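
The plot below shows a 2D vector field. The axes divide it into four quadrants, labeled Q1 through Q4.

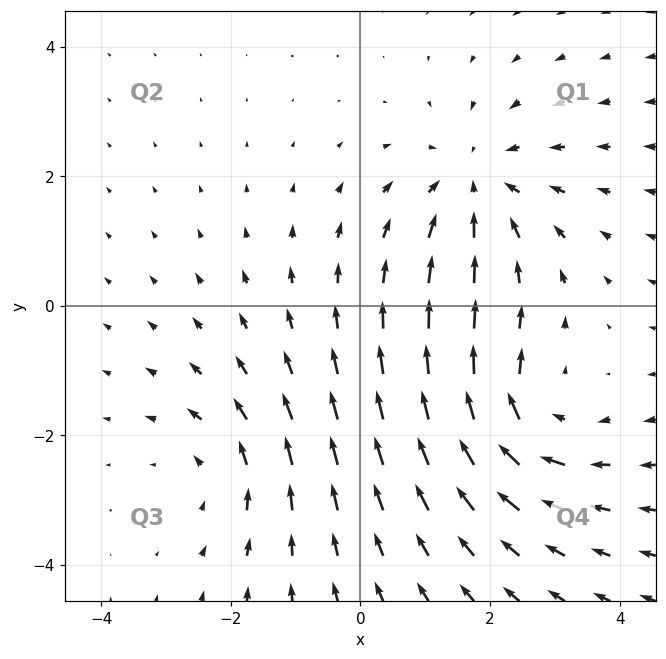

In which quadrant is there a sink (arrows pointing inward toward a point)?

Q1

The sink sits at approximately (1.8, 1.9), which lies in quadrant Q1. The divergence there is about -3, negative as expected for a sink.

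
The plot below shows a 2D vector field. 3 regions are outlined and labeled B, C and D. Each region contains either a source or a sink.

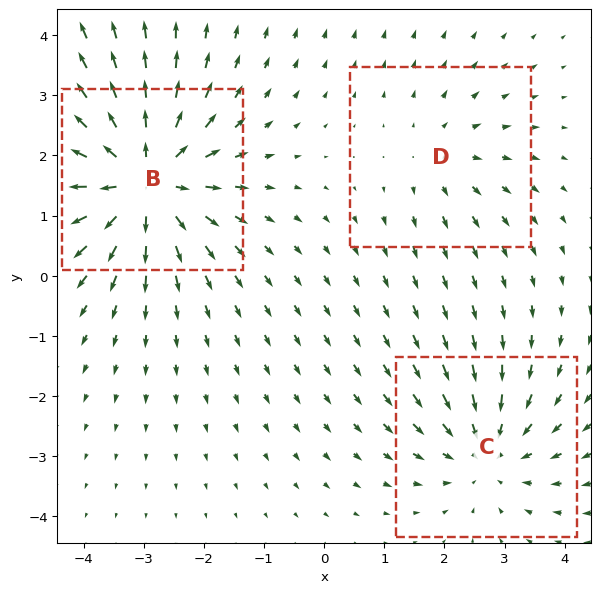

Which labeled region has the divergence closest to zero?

Divergence at each region's feature centre — B: about +5, C: about -3, D: about +2. Region D is closest to zero.

D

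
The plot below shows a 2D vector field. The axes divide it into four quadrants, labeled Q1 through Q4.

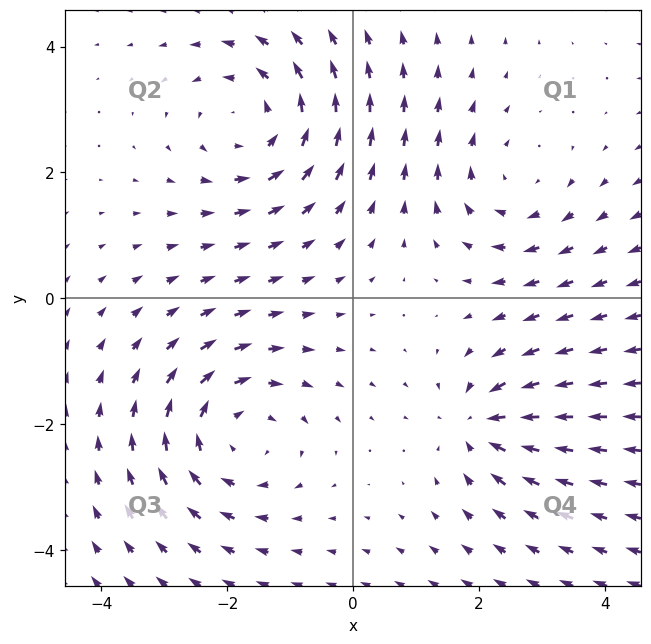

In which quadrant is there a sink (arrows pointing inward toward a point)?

Q4

The sink sits at approximately (2.0, -2.0), which lies in quadrant Q4. The divergence there is about -4, negative as expected for a sink.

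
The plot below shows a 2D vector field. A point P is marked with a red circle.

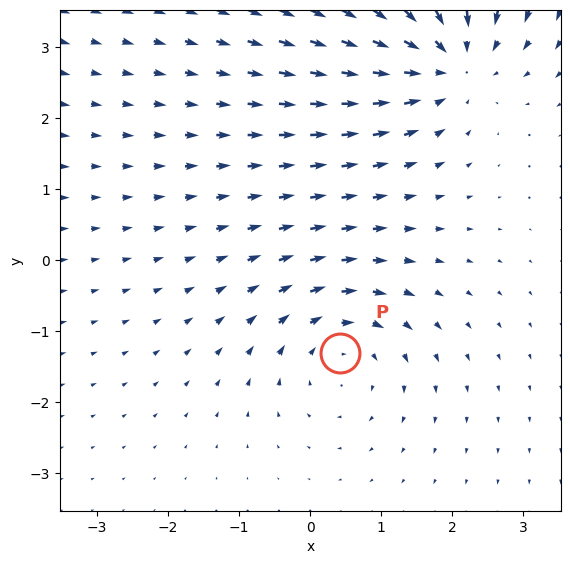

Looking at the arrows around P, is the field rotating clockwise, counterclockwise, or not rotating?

Near P at (0.4, -1.3) the arrows circulate clockwise. The curl (z-component) there is about -3; negative curl means clockwise rotation.

clockwise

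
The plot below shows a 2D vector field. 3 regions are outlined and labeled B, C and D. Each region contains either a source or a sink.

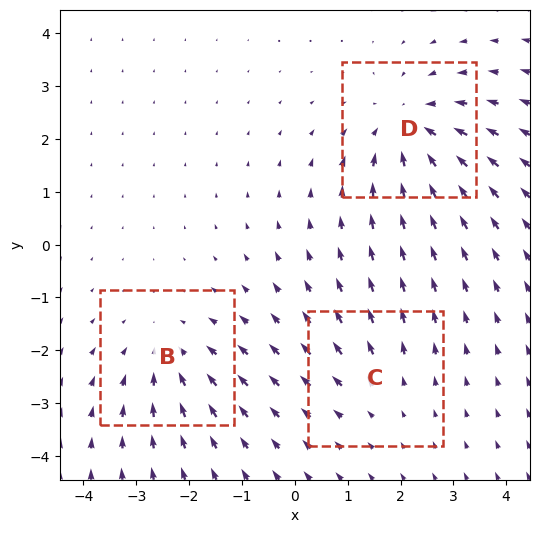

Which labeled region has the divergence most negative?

Divergence at each region's feature centre — B: about -3, C: about +2, D: about -4. Region D is most negative.

D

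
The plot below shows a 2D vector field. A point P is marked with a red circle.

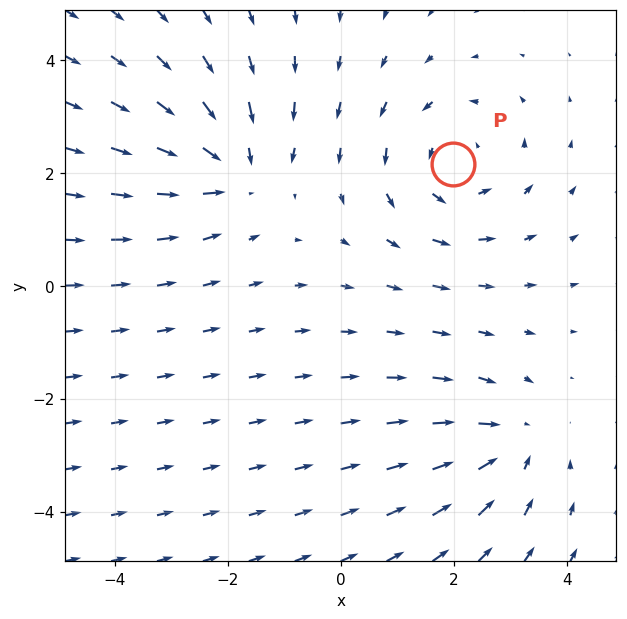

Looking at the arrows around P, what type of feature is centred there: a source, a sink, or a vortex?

At P (2.0, 2.1) the arrows circulate counterclockwise. Divergence ≈0, curl about +3 — near-zero divergence with nonzero curl is a vortex.

vortex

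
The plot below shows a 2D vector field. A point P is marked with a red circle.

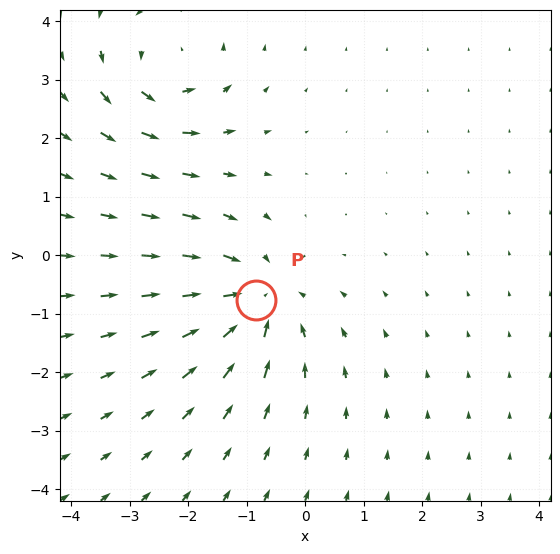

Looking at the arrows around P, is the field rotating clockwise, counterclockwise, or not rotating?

Near P at (-0.8, -0.8) the arrows show no circulation. The curl there is ≈0.

not rotating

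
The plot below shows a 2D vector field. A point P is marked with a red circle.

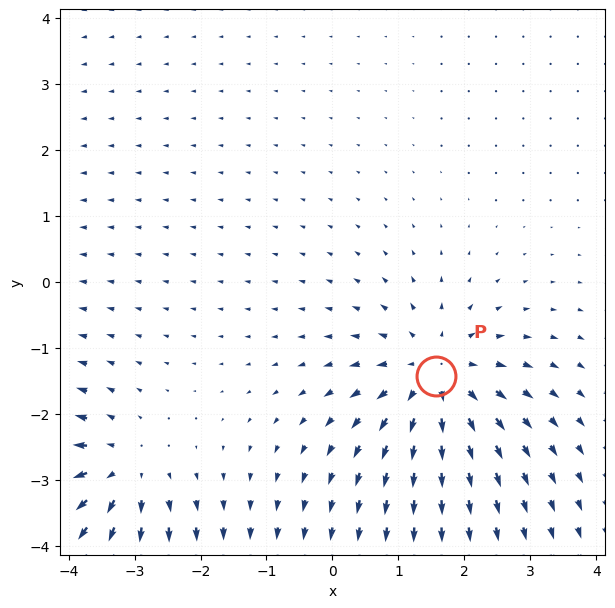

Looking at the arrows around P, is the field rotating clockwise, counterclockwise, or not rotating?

not rotating

Near P at (1.6, -1.4) the arrows show no circulation. The curl there is ≈0.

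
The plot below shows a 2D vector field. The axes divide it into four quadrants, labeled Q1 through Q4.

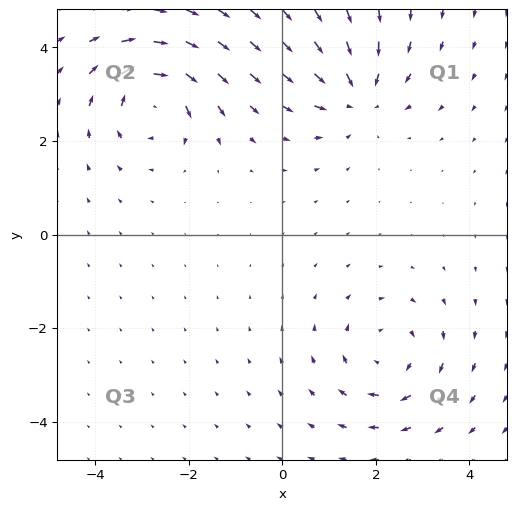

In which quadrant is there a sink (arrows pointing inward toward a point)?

Q1

The sink sits at approximately (1.6, 3.0), which lies in quadrant Q1. The divergence there is about -5, negative as expected for a sink.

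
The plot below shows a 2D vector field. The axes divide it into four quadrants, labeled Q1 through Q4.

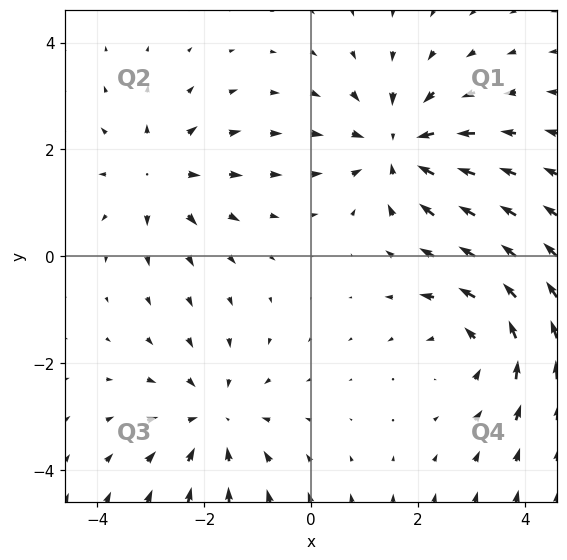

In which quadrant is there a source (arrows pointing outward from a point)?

Q2

The source sits at approximately (-2.8, 1.5), which lies in quadrant Q2. The divergence there is about +4, positive as expected for a source.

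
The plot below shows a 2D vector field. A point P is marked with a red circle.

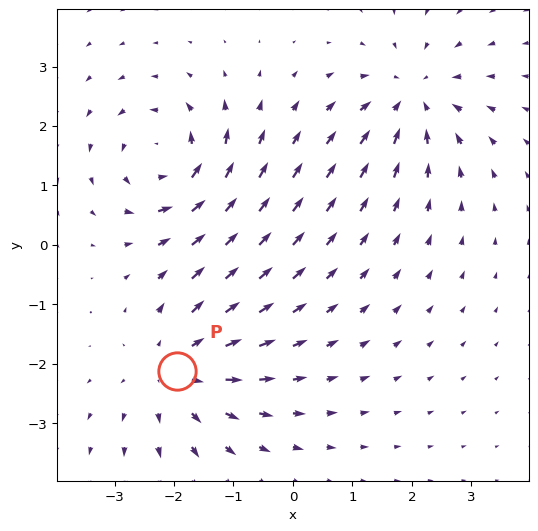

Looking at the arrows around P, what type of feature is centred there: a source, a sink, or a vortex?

At P (-2.0, -2.1) the arrows spread outward. Divergence about +4, curl ≈0 — positive divergence with near-zero curl is a source.

source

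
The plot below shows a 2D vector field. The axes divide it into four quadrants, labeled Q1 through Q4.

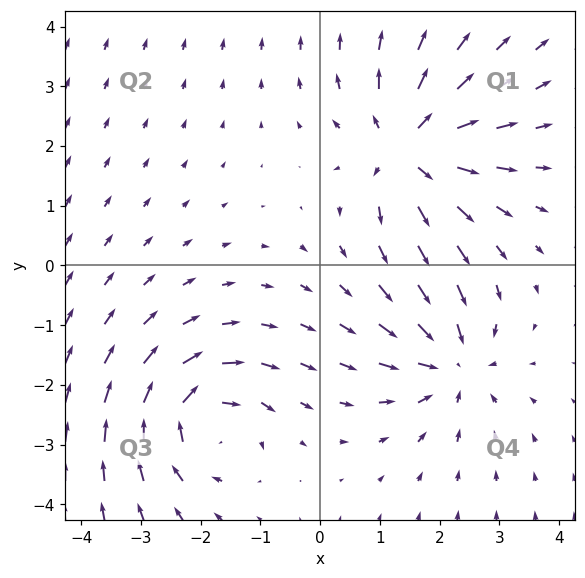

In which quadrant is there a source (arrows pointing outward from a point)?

Q1

The source sits at approximately (1.5, 1.9), which lies in quadrant Q1. The divergence there is about +4, positive as expected for a source.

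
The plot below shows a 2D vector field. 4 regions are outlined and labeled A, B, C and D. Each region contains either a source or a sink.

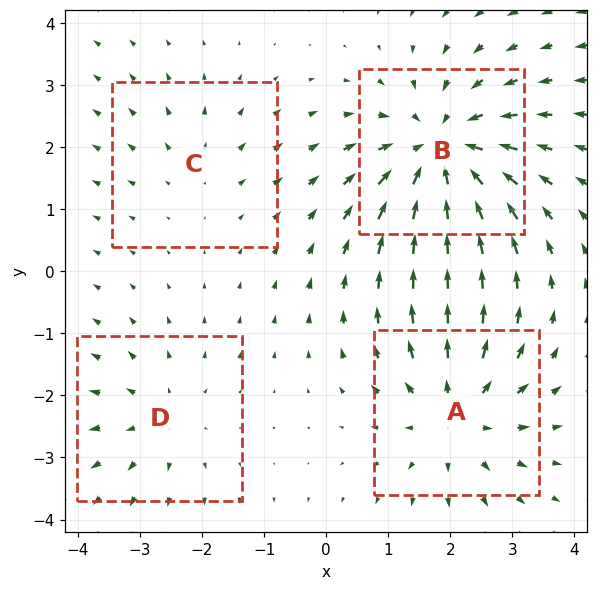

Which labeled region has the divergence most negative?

Divergence at each region's feature centre — A: about +5, B: about -6, C: about +2, D: about +3. Region B is most negative.

B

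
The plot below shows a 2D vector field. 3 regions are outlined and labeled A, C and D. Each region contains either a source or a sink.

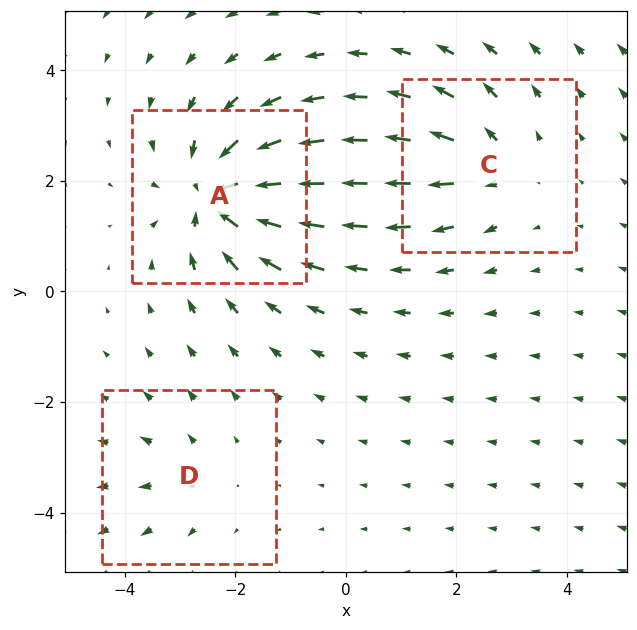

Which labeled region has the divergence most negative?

Divergence at each region's feature centre — A: about -6, C: about +3, D: about +2. Region A is most negative.

A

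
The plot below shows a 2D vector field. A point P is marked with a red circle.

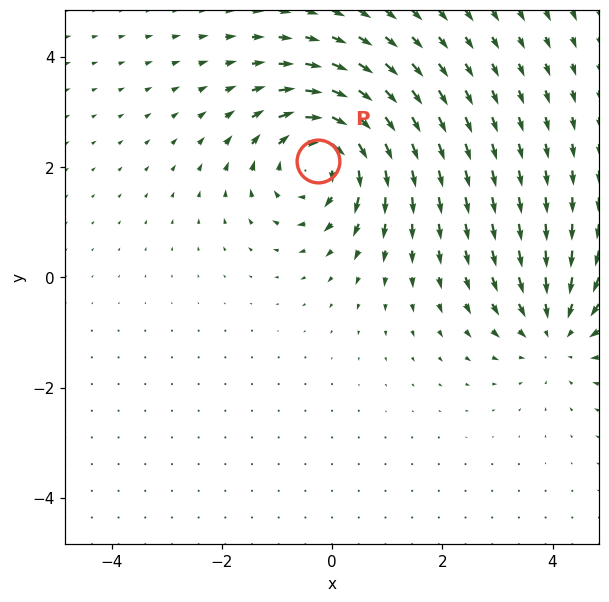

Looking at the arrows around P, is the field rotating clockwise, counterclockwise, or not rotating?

clockwise

Near P at (-0.3, 2.1) the arrows circulate clockwise. The curl (z-component) there is about -5; negative curl means clockwise rotation.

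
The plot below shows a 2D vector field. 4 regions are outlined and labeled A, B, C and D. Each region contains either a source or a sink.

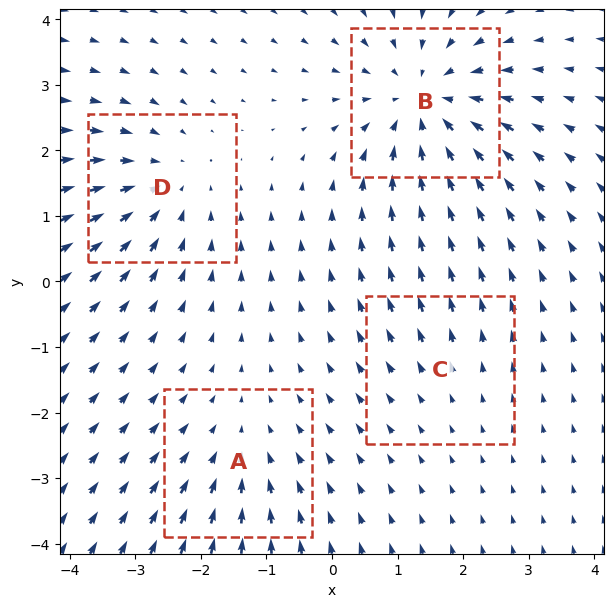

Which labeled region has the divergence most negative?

B

Divergence at each region's feature centre — A: about -3, B: about -6, C: about +2, D: about -4. Region B is most negative.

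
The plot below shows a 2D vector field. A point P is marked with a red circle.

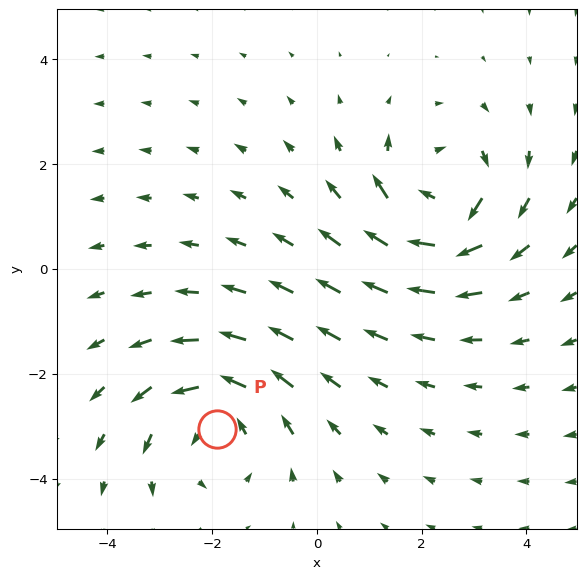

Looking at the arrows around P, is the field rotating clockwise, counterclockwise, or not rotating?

Near P at (-1.9, -3.1) the arrows circulate counterclockwise. The curl (z-component) there is about +4; positive curl means counterclockwise rotation.

counterclockwise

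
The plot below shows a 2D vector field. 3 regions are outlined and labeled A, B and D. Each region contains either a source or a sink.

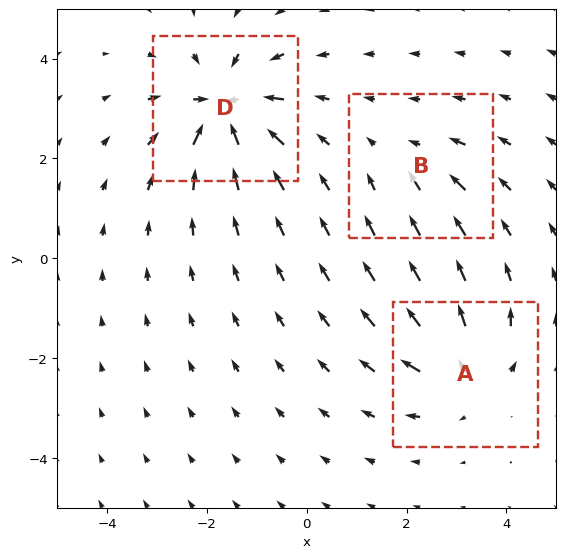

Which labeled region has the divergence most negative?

Divergence at each region's feature centre — A: about +4, B: about -2, D: about -6. Region D is most negative.

D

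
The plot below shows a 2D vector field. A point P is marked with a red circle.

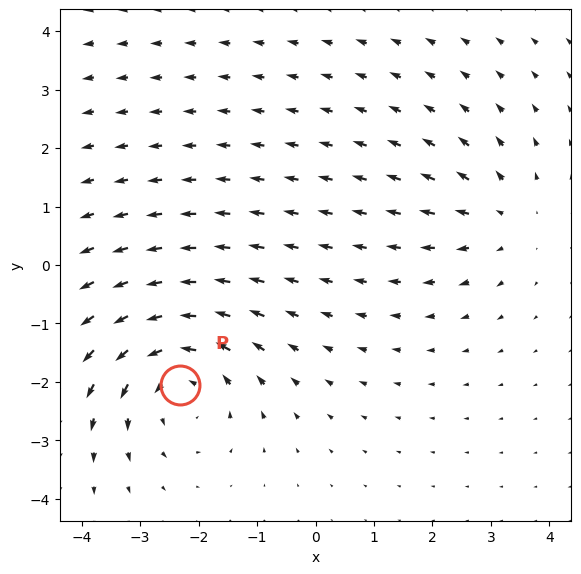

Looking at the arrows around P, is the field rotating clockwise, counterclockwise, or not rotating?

counterclockwise

Near P at (-2.3, -2.0) the arrows circulate counterclockwise. The curl (z-component) there is about +4; positive curl means counterclockwise rotation.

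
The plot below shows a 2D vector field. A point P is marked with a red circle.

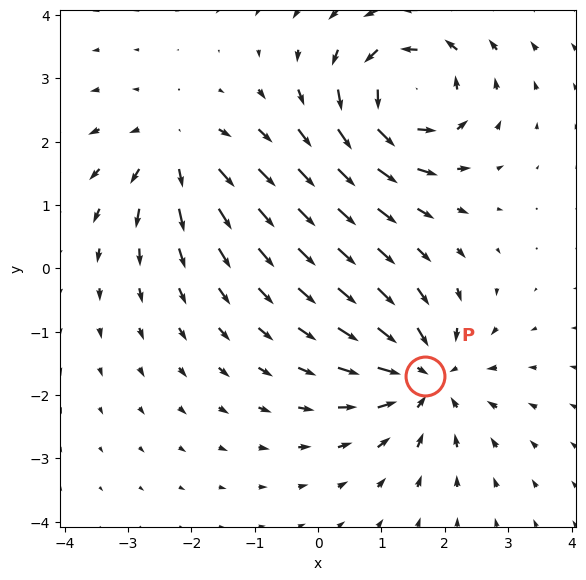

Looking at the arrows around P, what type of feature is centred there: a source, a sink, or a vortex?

At P (1.7, -1.7) the arrows converge inward. Divergence about -4, curl ≈0 — negative divergence with near-zero curl is a sink.

sink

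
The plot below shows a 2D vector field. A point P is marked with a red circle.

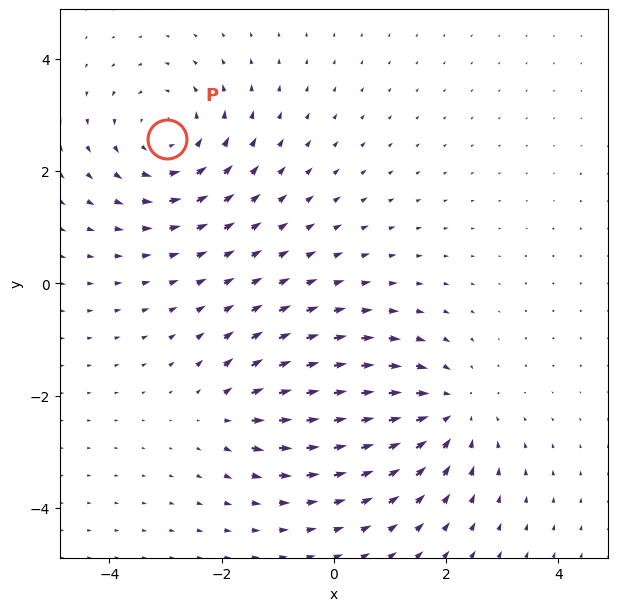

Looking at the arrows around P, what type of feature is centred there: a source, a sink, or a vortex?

At P (-3.0, 2.6) the arrows circulate counterclockwise. Divergence ≈0, curl about +4 — near-zero divergence with nonzero curl is a vortex.

vortex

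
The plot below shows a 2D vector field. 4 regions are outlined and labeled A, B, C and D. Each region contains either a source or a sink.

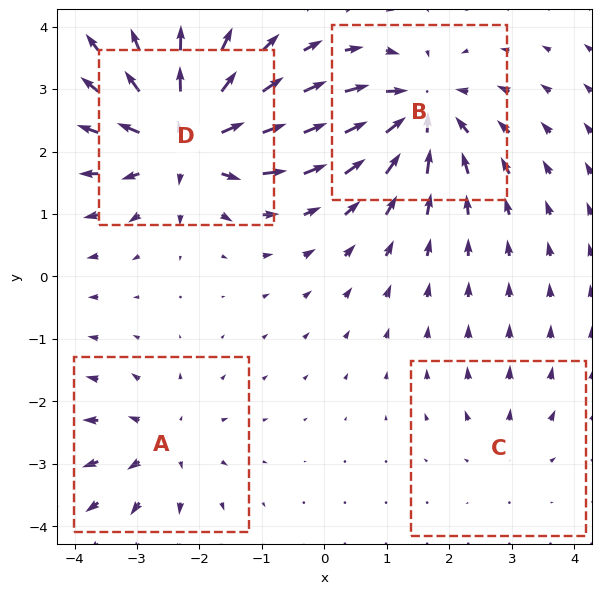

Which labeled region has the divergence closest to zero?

Divergence at each region's feature centre — A: about +4, B: about -7, C: about +2, D: about +8. Region C is closest to zero.

C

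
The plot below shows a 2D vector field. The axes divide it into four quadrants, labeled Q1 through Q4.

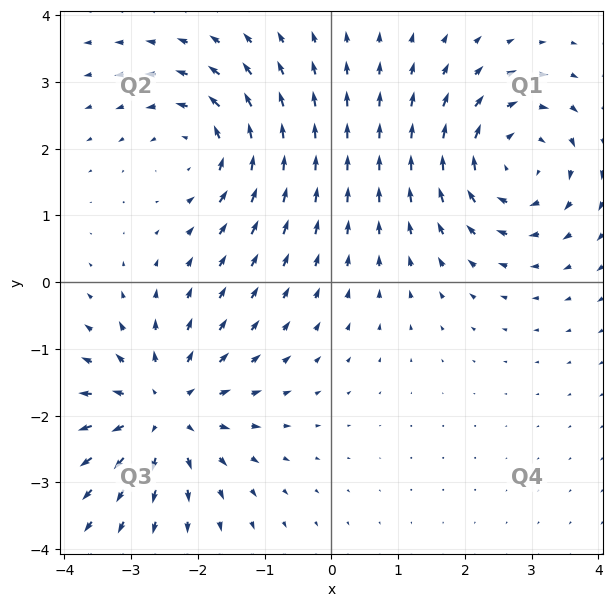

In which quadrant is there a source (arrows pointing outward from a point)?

Q3

The source sits at approximately (-2.5, -1.9), which lies in quadrant Q3. The divergence there is about +5, positive as expected for a source.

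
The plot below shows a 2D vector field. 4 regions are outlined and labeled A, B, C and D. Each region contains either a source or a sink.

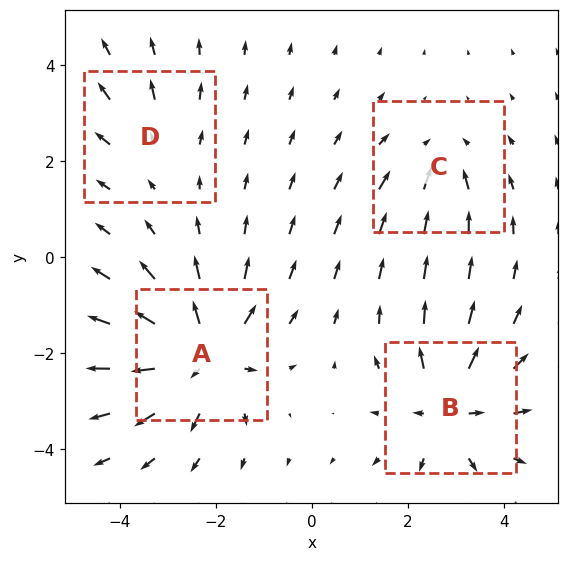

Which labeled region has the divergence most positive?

Divergence at each region's feature centre — A: about +7, B: about +6, C: about -3, D: about +2. Region A is most positive.

A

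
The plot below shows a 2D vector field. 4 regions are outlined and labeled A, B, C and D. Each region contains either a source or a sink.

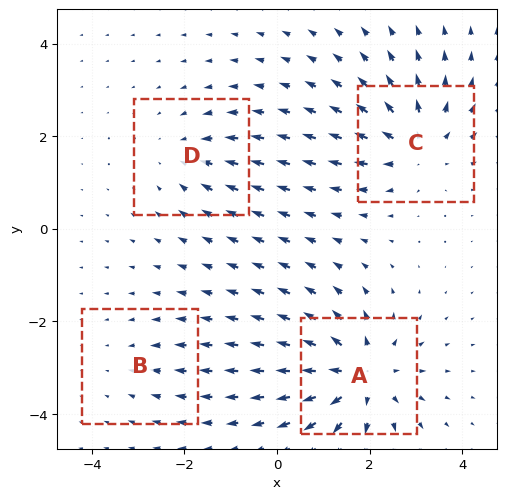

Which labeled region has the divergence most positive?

A

Divergence at each region's feature centre — A: about +7, B: about -2, C: about +5, D: about -3. Region A is most positive.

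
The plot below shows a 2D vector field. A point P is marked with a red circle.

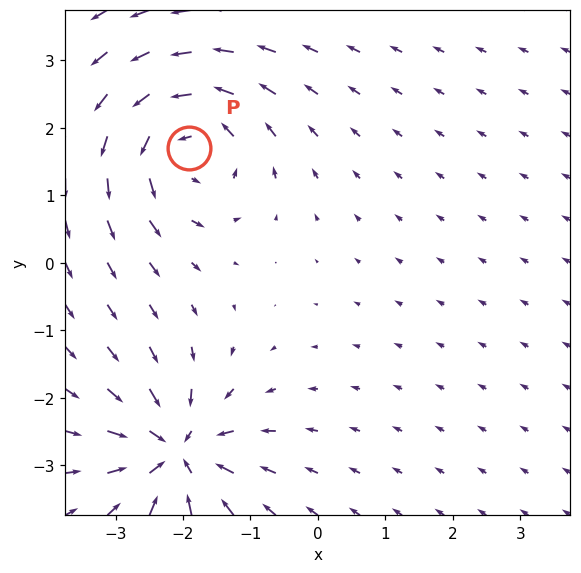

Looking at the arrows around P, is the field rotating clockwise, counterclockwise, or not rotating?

counterclockwise

Near P at (-1.9, 1.7) the arrows circulate counterclockwise. The curl (z-component) there is about +6; positive curl means counterclockwise rotation.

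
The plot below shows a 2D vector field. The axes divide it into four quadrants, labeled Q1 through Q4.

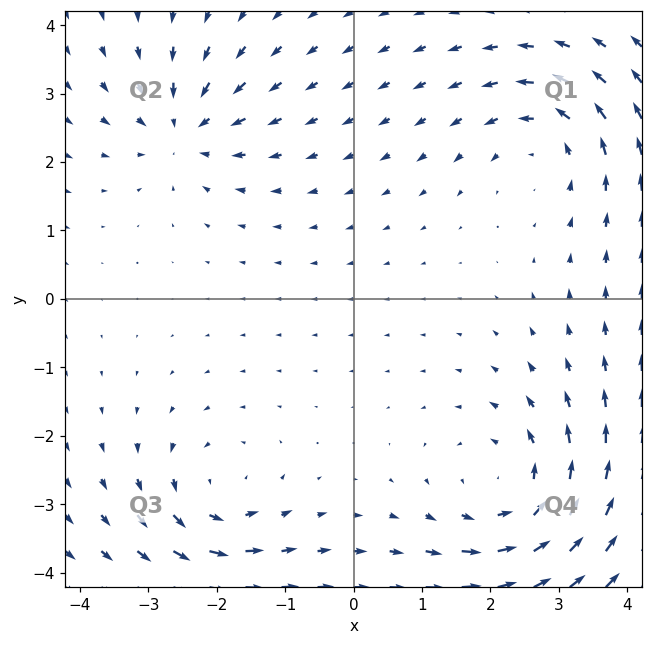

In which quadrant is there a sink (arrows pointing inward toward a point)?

Q2

The sink sits at approximately (-2.5, 2.5), which lies in quadrant Q2. The divergence there is about -4, negative as expected for a sink.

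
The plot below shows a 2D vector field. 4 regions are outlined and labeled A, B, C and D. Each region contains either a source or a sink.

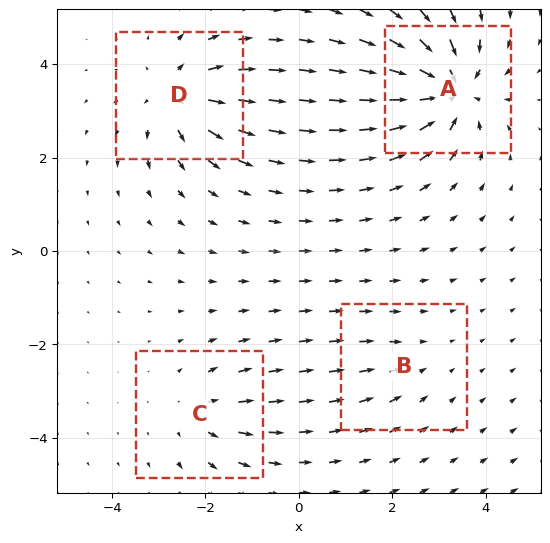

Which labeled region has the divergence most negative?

A

Divergence at each region's feature centre — A: about -8, B: about -2, C: about +4, D: about +6. Region A is most negative.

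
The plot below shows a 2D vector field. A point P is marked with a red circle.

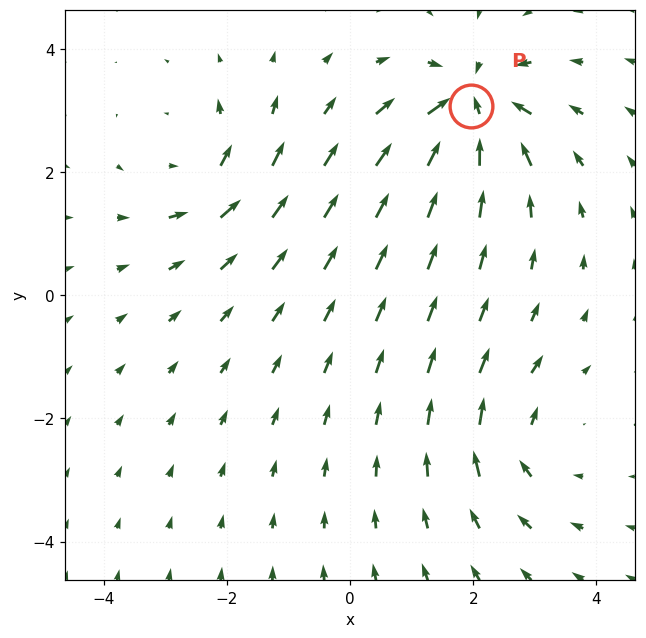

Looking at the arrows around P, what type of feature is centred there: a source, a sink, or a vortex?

sink

At P (2.0, 3.1) the arrows converge inward. Divergence about -6, curl ≈0 — negative divergence with near-zero curl is a sink.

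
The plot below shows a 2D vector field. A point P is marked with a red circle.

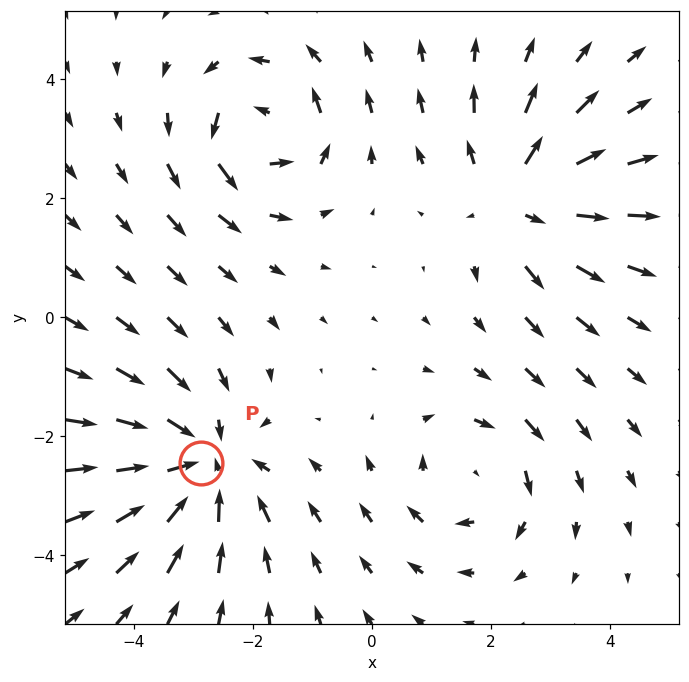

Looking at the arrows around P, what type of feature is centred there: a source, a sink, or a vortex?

At P (-2.9, -2.4) the arrows converge inward. Divergence about -4, curl ≈0 — negative divergence with near-zero curl is a sink.

sink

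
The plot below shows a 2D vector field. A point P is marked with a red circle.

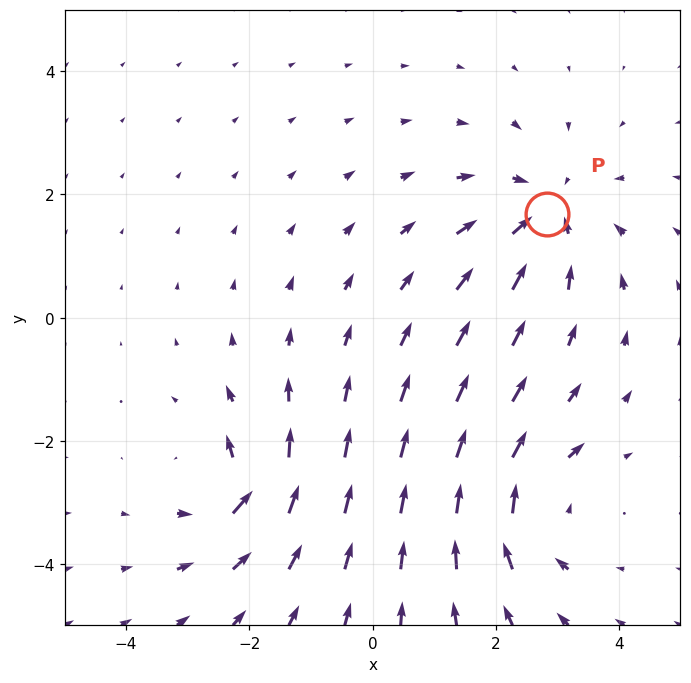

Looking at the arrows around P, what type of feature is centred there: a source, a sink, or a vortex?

sink

At P (2.8, 1.7) the arrows converge inward. Divergence about -3, curl ≈0 — negative divergence with near-zero curl is a sink.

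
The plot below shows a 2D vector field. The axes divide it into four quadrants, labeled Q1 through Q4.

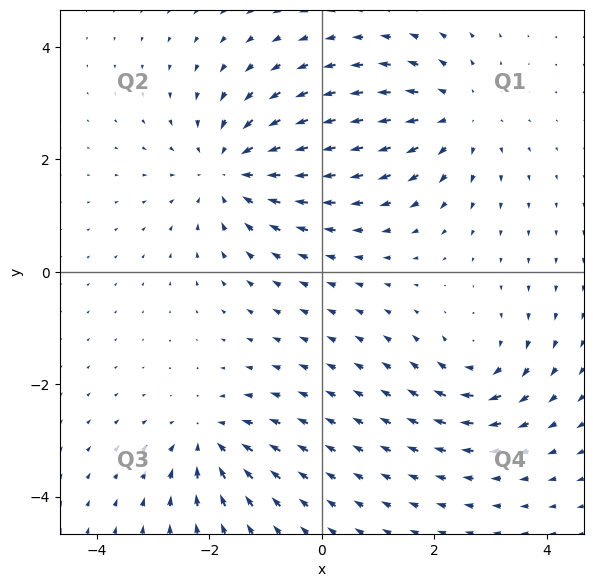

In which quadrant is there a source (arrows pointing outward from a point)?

The source sits at approximately (2.4, 2.8), which lies in quadrant Q1. The divergence there is about +3, positive as expected for a source.

Q1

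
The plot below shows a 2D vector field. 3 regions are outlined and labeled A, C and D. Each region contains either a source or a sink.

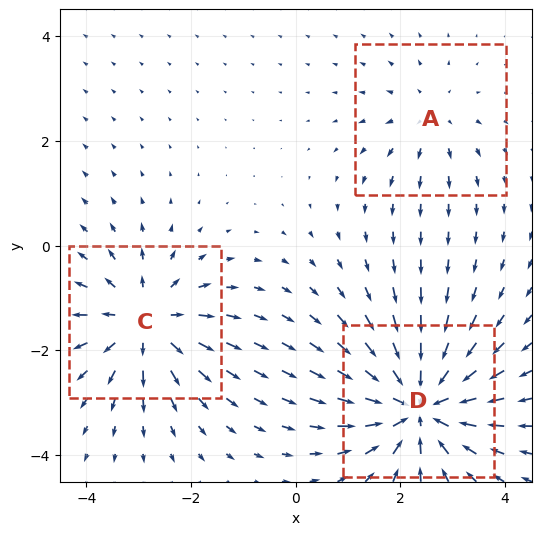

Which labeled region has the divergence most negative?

D

Divergence at each region's feature centre — A: about +2, C: about +4, D: about -5. Region D is most negative.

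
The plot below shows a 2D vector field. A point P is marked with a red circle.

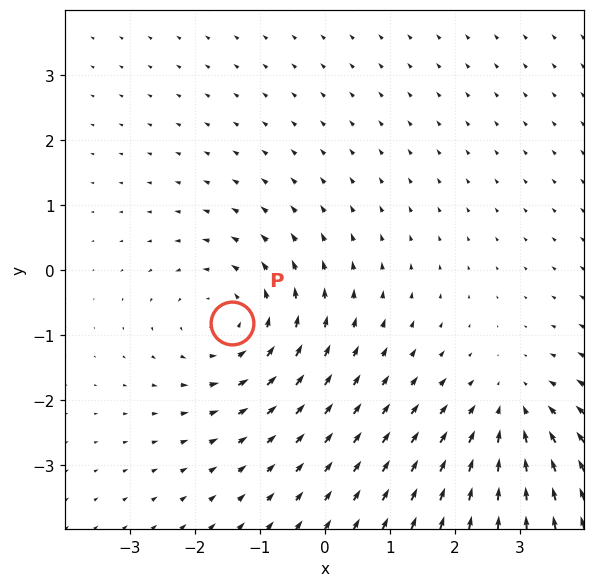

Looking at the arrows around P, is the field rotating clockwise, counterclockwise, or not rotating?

Near P at (-1.4, -0.8) the arrows circulate counterclockwise. The curl (z-component) there is about +3; positive curl means counterclockwise rotation.

counterclockwise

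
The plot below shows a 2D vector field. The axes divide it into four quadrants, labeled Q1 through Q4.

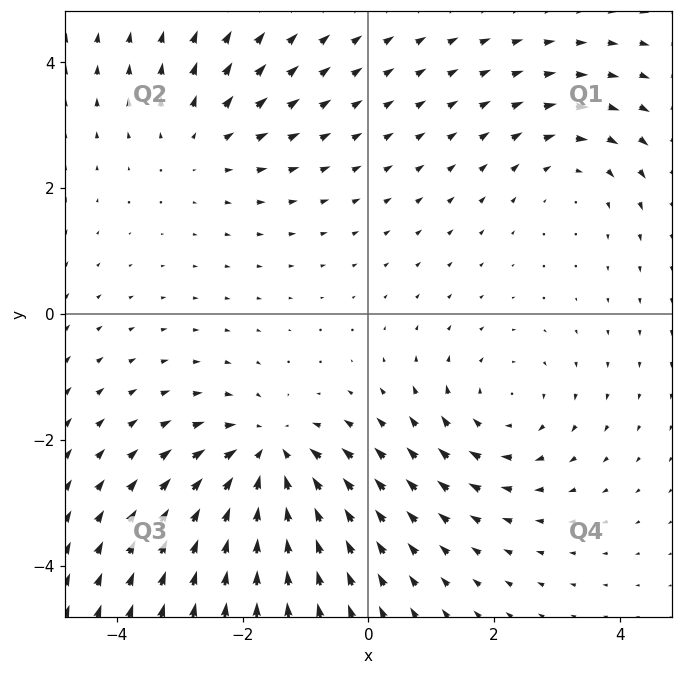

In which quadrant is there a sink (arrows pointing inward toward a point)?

The sink sits at approximately (-1.6, -2.3), which lies in quadrant Q3. The divergence there is about -5, negative as expected for a sink.

Q3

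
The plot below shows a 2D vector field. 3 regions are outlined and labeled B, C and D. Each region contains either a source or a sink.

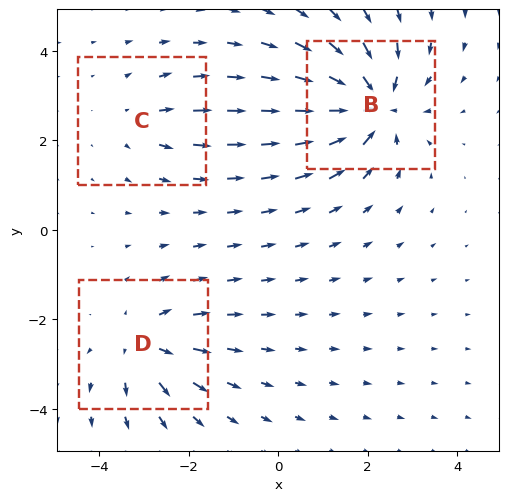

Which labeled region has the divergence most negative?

B

Divergence at each region's feature centre — B: about -6, C: about +2, D: about +4. Region B is most negative.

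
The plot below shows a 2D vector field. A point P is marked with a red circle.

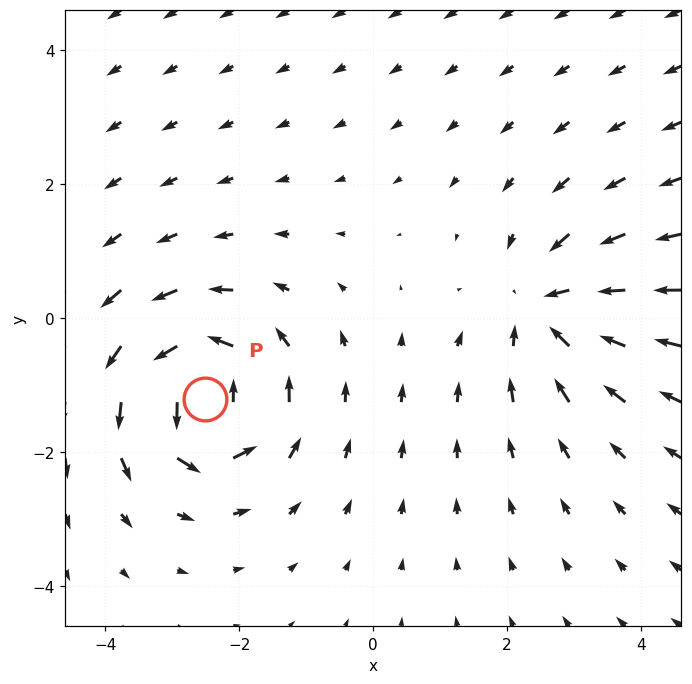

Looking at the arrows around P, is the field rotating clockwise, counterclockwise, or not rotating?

counterclockwise

Near P at (-2.5, -1.2) the arrows circulate counterclockwise. The curl (z-component) there is about +7; positive curl means counterclockwise rotation.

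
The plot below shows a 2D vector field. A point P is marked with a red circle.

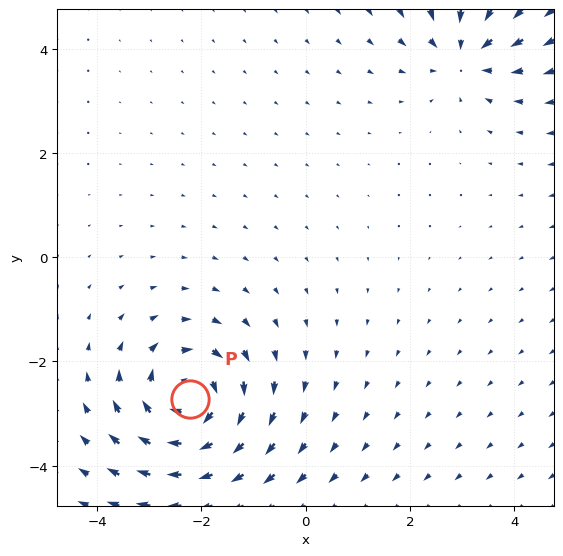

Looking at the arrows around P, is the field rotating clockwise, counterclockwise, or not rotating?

Near P at (-2.2, -2.7) the arrows circulate clockwise. The curl (z-component) there is about -6; negative curl means clockwise rotation.

clockwise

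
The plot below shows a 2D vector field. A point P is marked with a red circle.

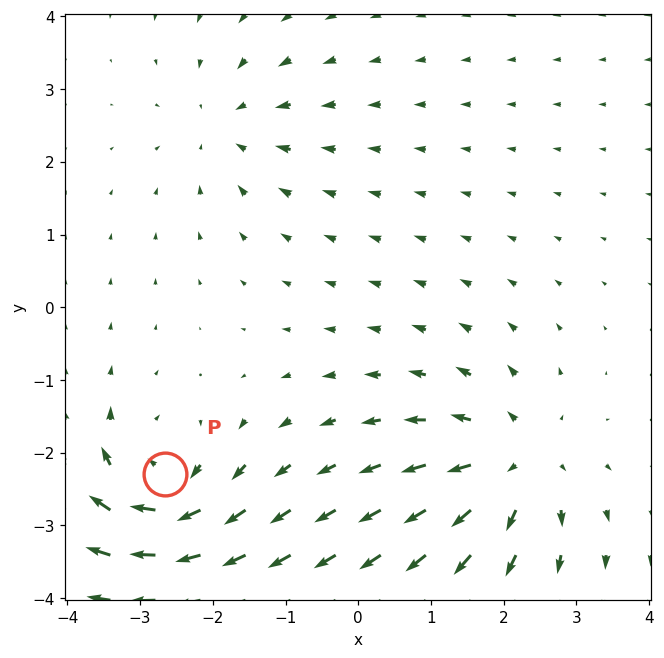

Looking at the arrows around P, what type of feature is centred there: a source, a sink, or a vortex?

At P (-2.7, -2.3) the arrows circulate clockwise. Divergence ≈0, curl about -6 — near-zero divergence with nonzero curl is a vortex.

vortex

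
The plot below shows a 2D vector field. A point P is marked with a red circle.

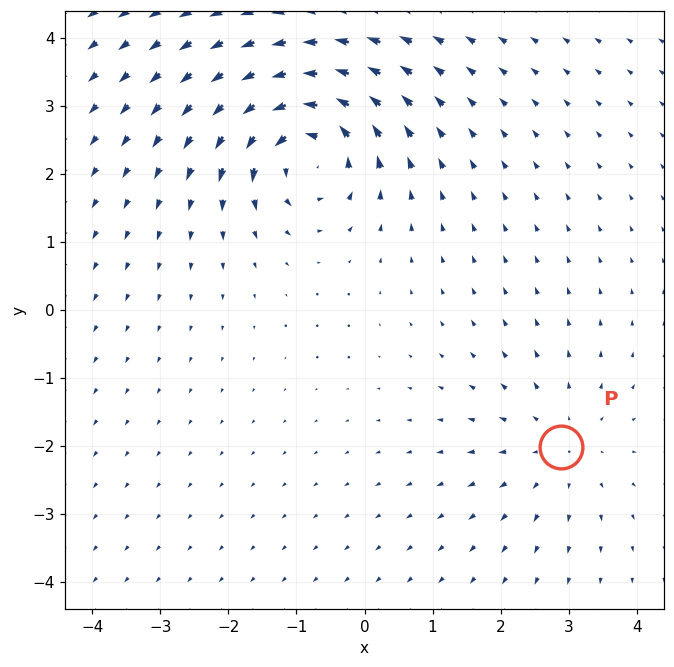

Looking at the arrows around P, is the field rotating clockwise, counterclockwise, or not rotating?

not rotating

Near P at (2.9, -2.0) the arrows show no circulation. The curl there is ≈0.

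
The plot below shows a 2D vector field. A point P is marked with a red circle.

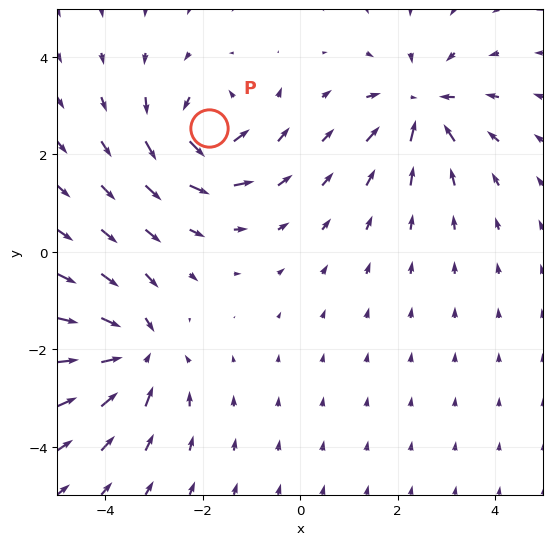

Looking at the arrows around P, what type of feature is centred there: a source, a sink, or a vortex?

At P (-1.9, 2.5) the arrows circulate counterclockwise. Divergence ≈0, curl about +7 — near-zero divergence with nonzero curl is a vortex.

vortex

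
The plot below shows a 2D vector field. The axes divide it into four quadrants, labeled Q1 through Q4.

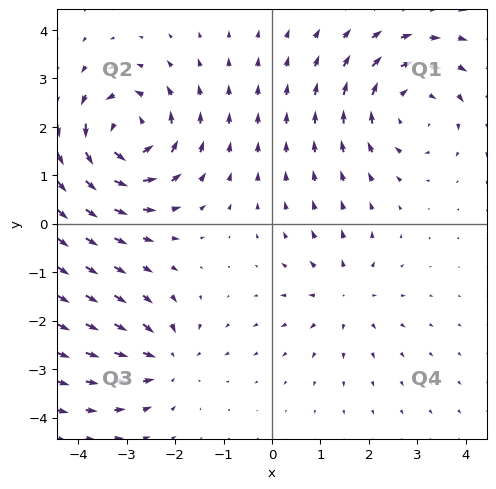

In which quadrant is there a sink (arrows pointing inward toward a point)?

Q3

The sink sits at approximately (-2.2, -2.8), which lies in quadrant Q3. The divergence there is about -4, negative as expected for a sink.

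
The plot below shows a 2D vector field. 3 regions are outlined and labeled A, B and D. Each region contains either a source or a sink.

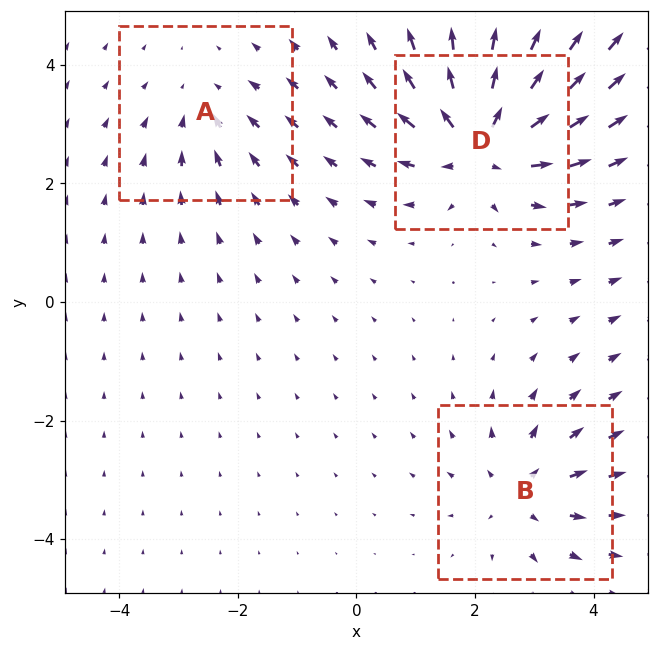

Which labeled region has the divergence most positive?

Divergence at each region's feature centre — A: about -2, B: about +3, D: about +6. Region D is most positive.

D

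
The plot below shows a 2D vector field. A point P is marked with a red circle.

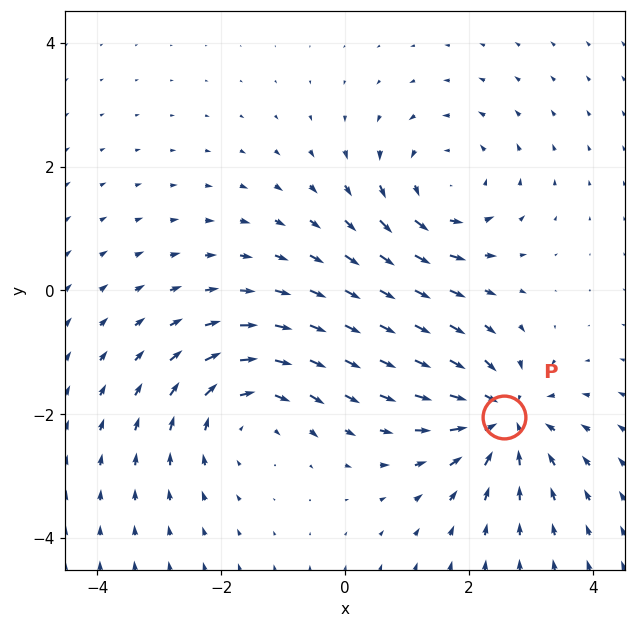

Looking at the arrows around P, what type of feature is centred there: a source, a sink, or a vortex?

sink

At P (2.6, -2.0) the arrows converge inward. Divergence about -5, curl ≈0 — negative divergence with near-zero curl is a sink.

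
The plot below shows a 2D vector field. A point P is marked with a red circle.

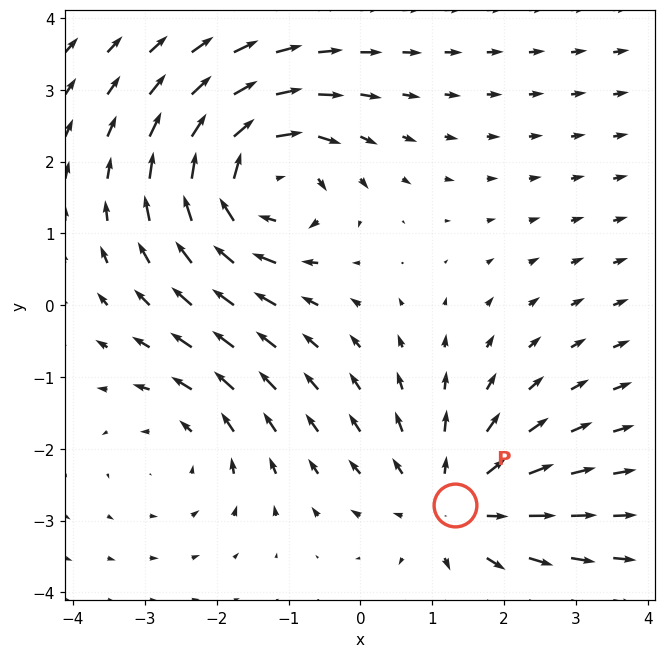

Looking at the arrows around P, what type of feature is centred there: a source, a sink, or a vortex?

At P (1.3, -2.8) the arrows spread outward. Divergence about +3, curl ≈0 — positive divergence with near-zero curl is a source.

source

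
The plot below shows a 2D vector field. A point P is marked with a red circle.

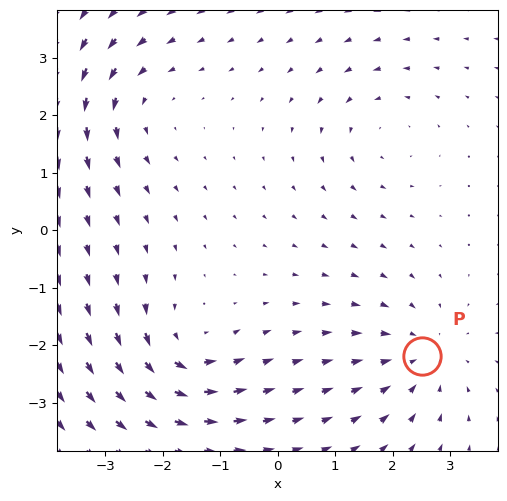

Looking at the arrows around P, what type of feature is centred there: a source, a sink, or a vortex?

At P (2.5, -2.2) the arrows converge inward. Divergence about -3, curl ≈0 — negative divergence with near-zero curl is a sink.

sink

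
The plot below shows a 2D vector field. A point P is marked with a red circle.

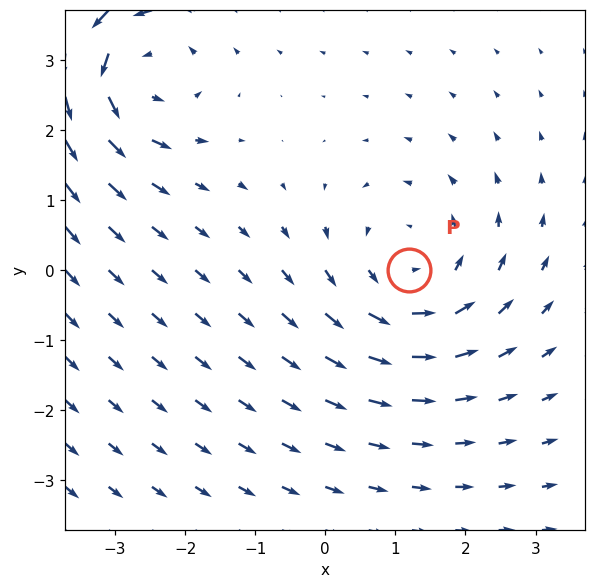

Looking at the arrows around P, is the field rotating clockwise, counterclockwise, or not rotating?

Near P at (1.2, 0.0) the arrows circulate counterclockwise. The curl (z-component) there is about +4; positive curl means counterclockwise rotation.

counterclockwise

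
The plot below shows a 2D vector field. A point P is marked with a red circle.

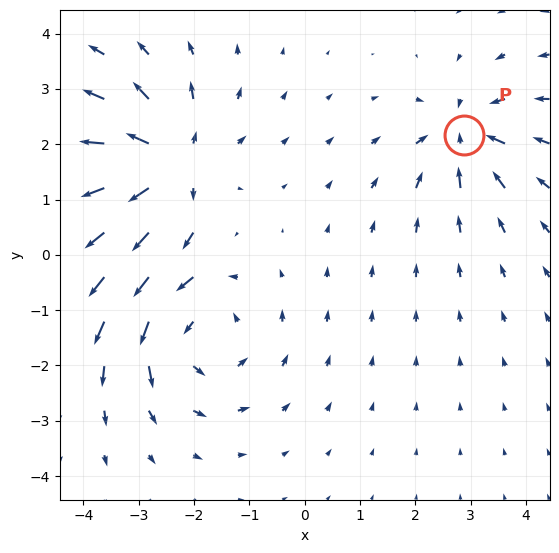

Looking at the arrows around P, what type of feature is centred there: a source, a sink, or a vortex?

sink

At P (2.9, 2.2) the arrows converge inward. Divergence about -4, curl ≈0 — negative divergence with near-zero curl is a sink.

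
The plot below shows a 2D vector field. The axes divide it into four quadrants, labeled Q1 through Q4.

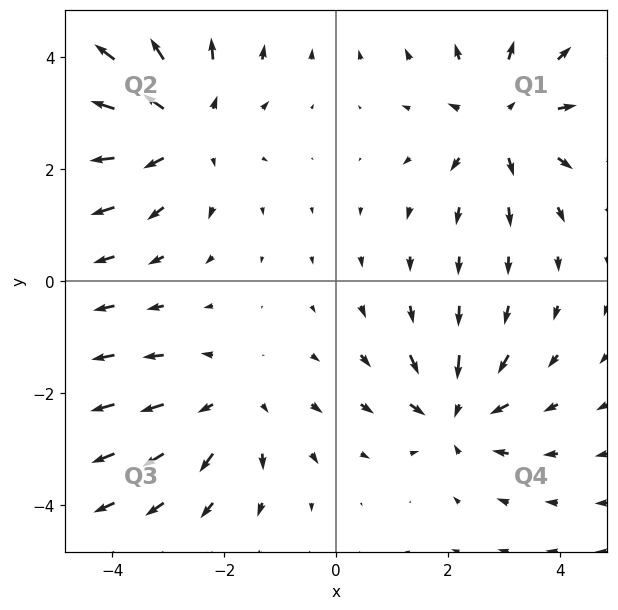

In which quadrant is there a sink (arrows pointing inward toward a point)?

Q4

The sink sits at approximately (2.1, -2.4), which lies in quadrant Q4. The divergence there is about -5, negative as expected for a sink.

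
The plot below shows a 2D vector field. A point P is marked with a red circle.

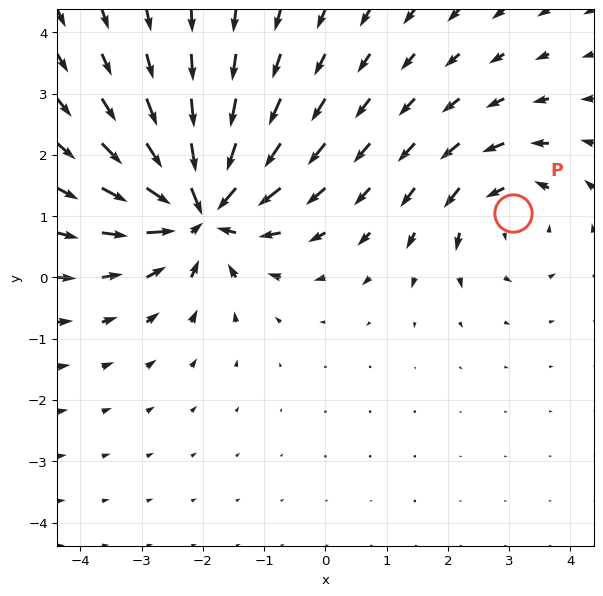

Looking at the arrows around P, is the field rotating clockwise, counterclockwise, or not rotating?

Near P at (3.1, 1.0) the arrows circulate counterclockwise. The curl (z-component) there is about +3; positive curl means counterclockwise rotation.

counterclockwise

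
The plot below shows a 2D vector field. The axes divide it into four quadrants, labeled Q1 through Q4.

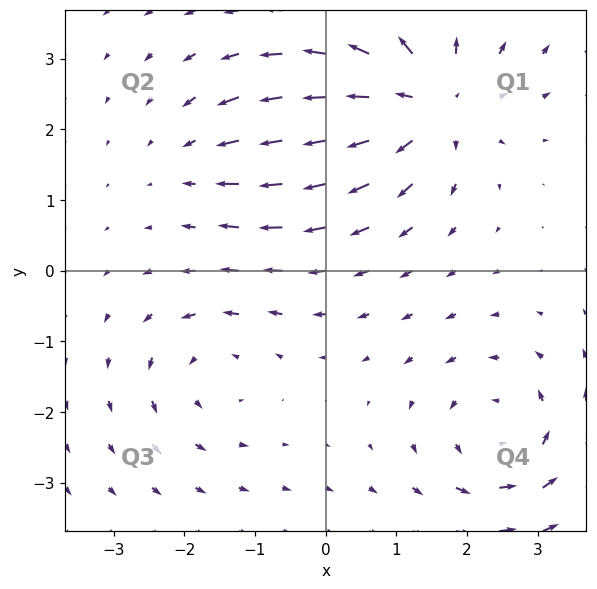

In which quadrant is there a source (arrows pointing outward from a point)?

The source sits at approximately (1.4, 2.4), which lies in quadrant Q1. The divergence there is about +5, positive as expected for a source.

Q1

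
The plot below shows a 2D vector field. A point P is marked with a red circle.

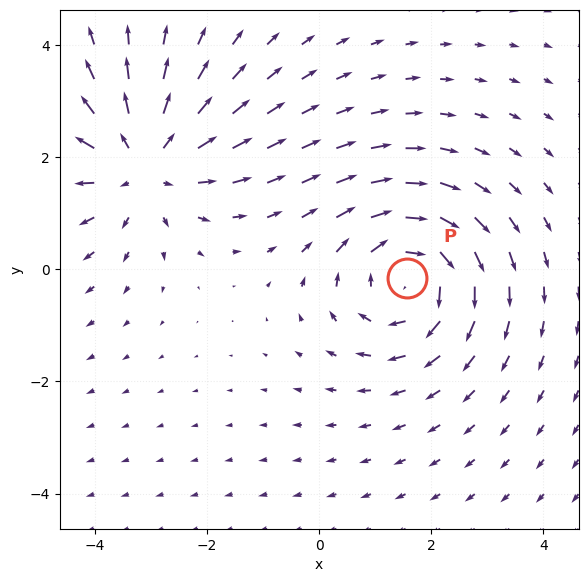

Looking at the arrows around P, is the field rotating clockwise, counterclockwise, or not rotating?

Near P at (1.6, -0.2) the arrows circulate clockwise. The curl (z-component) there is about -5; negative curl means clockwise rotation.

clockwise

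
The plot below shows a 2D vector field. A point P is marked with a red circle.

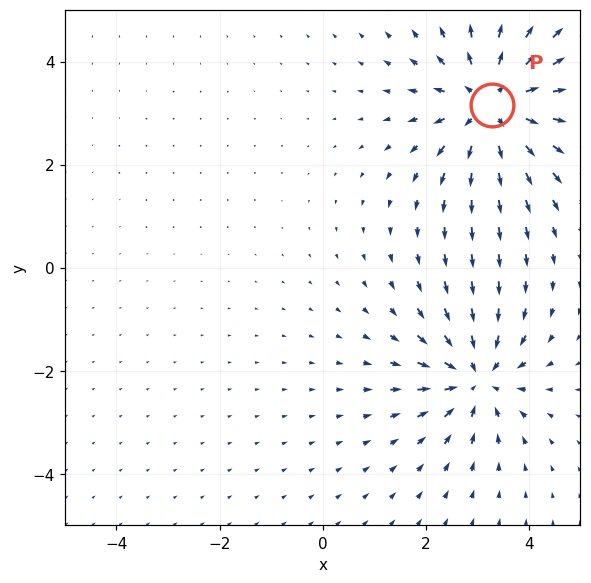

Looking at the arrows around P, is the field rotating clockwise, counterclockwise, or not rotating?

Near P at (3.3, 3.2) the arrows show no circulation. The curl there is ≈0.

not rotating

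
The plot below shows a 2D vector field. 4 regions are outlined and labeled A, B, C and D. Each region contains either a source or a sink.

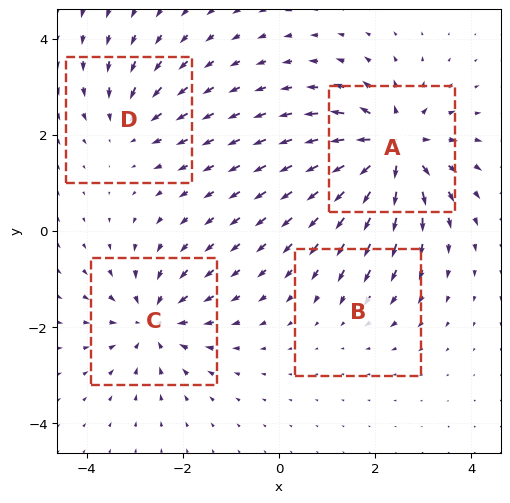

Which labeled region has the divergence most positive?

Divergence at each region's feature centre — A: about +8, B: about -2, C: about -6, D: about -4. Region A is most positive.

A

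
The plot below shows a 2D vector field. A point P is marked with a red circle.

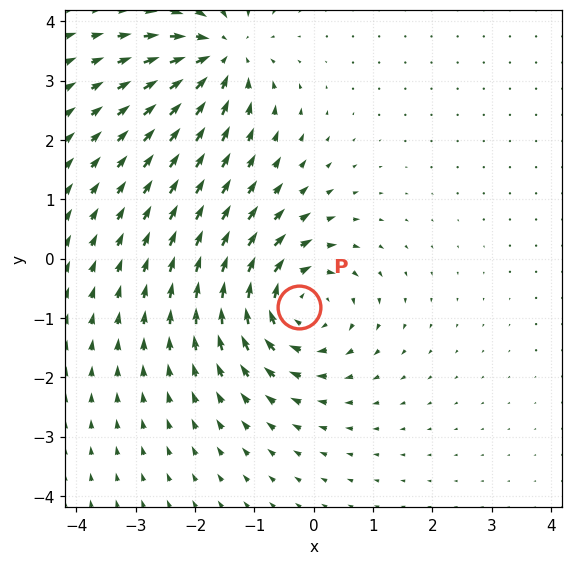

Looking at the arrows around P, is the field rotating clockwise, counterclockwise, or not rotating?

clockwise

Near P at (-0.3, -0.8) the arrows circulate clockwise. The curl (z-component) there is about -5; negative curl means clockwise rotation.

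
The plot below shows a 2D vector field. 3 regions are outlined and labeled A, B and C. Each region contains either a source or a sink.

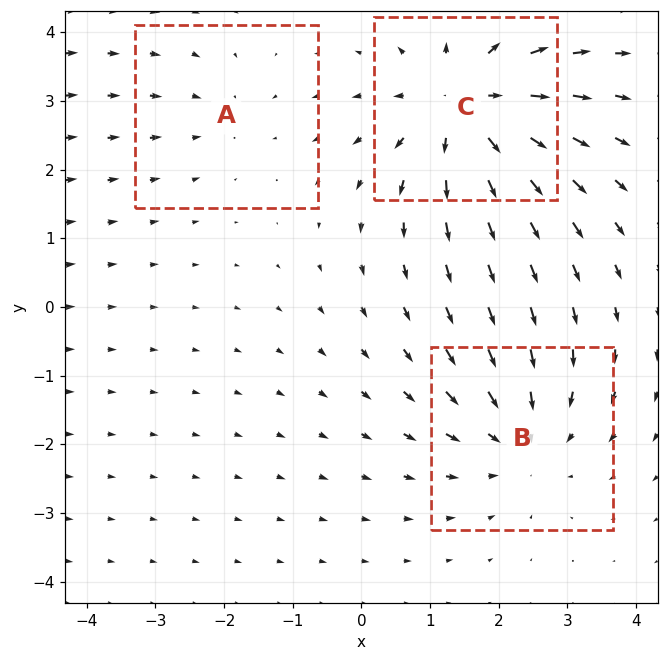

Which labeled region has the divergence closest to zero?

Divergence at each region's feature centre — A: about -2, B: about -3, C: about +4. Region A is closest to zero.

A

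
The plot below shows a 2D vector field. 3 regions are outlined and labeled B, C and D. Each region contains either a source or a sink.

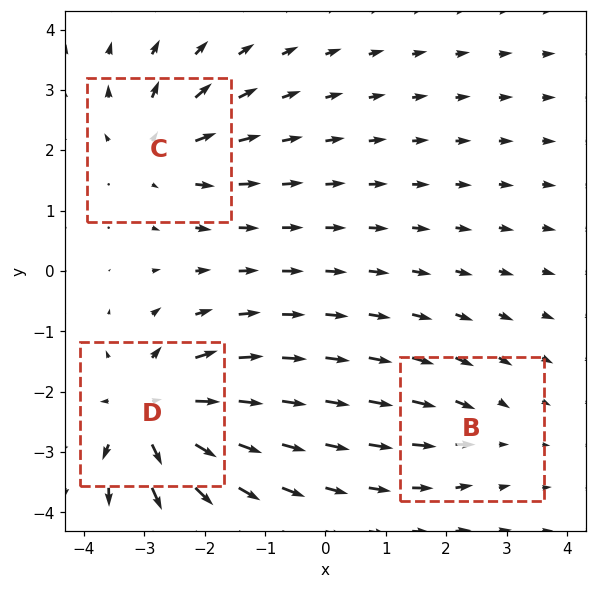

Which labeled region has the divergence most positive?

D

Divergence at each region's feature centre — B: about -2, C: about +3, D: about +5. Region D is most positive.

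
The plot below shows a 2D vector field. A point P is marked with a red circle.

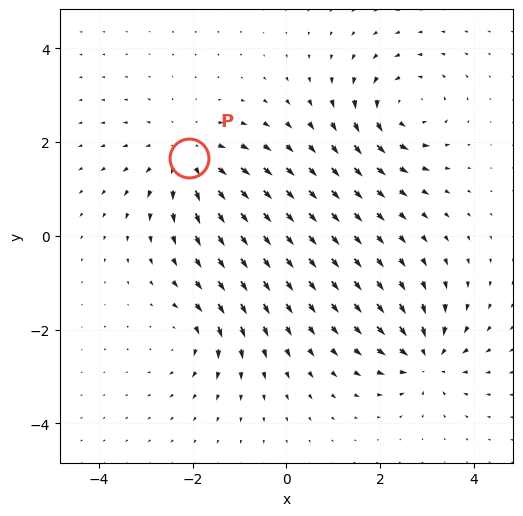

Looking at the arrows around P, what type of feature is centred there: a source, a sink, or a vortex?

At P (-2.1, 1.7) the arrows spread outward. Divergence about +4, curl ≈0 — positive divergence with near-zero curl is a source.

source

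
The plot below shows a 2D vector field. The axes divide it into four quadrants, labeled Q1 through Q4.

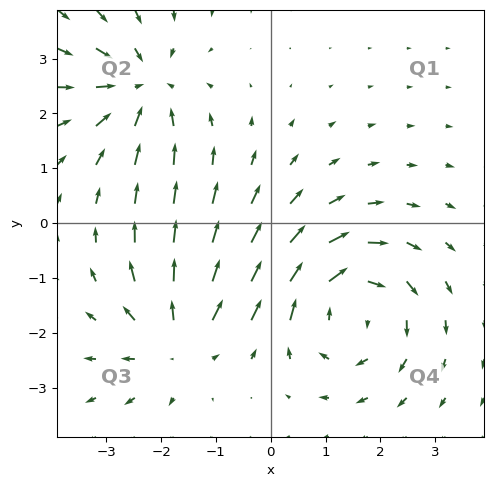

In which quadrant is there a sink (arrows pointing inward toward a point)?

The sink sits at approximately (-2.4, 2.5), which lies in quadrant Q2. The divergence there is about -3, negative as expected for a sink.

Q2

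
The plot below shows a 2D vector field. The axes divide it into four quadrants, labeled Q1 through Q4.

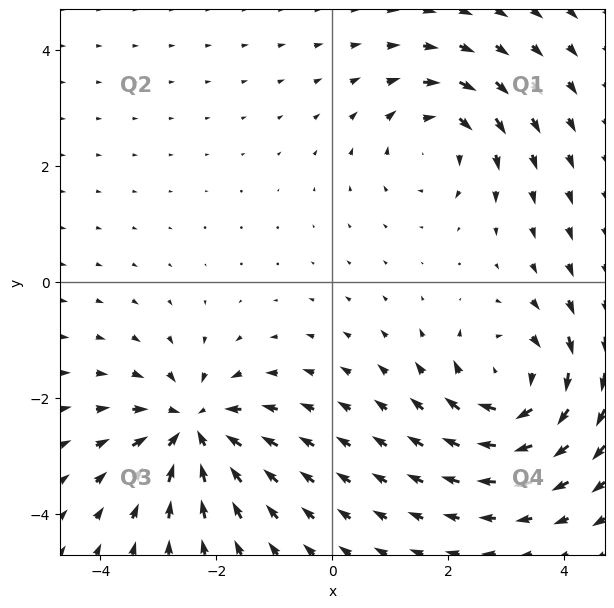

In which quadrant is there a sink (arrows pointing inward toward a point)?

The sink sits at approximately (-2.4, -2.5), which lies in quadrant Q3. The divergence there is about -5, negative as expected for a sink.

Q3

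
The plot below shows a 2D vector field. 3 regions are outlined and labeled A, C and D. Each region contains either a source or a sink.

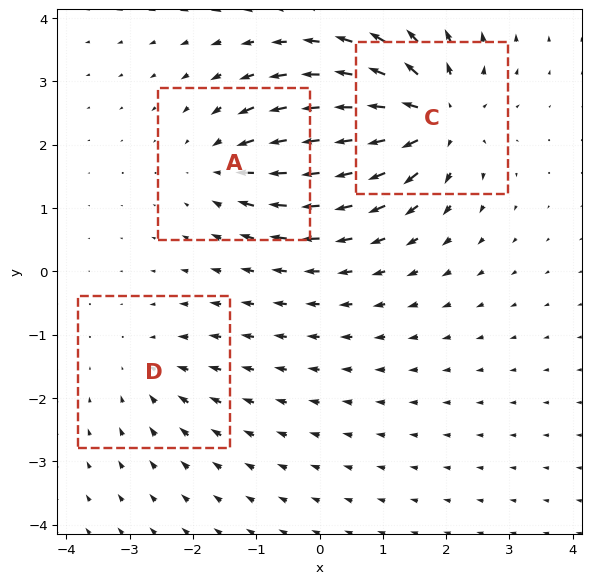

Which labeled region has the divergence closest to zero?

Divergence at each region's feature centre — A: about -3, C: about +5, D: about -2. Region D is closest to zero.

D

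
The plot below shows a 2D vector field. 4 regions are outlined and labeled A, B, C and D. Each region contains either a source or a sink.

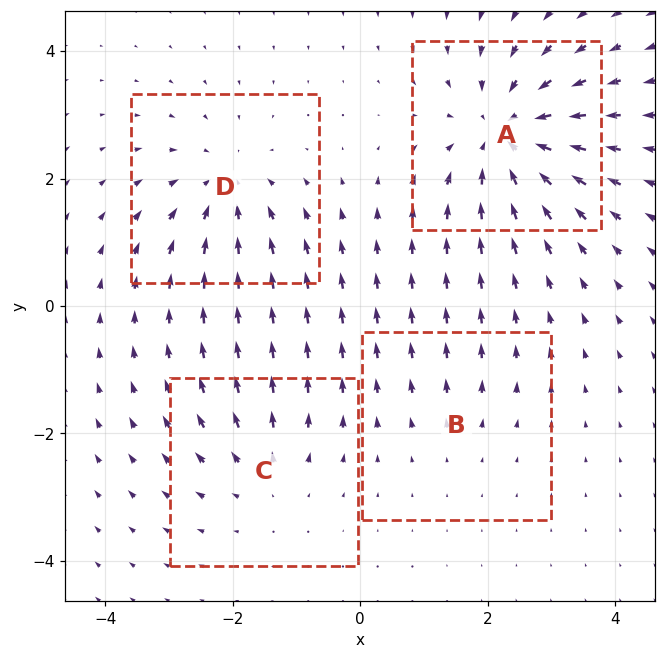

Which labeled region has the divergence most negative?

A

Divergence at each region's feature centre — A: about -6, B: about +2, C: about +3, D: about -4. Region A is most negative.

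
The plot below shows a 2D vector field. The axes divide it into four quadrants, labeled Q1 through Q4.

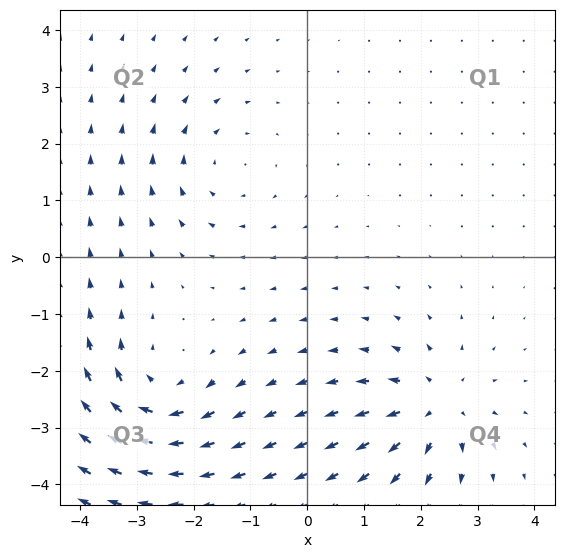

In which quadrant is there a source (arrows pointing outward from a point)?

Q4

The source sits at approximately (2.3, -2.6), which lies in quadrant Q4. The divergence there is about +5, positive as expected for a source.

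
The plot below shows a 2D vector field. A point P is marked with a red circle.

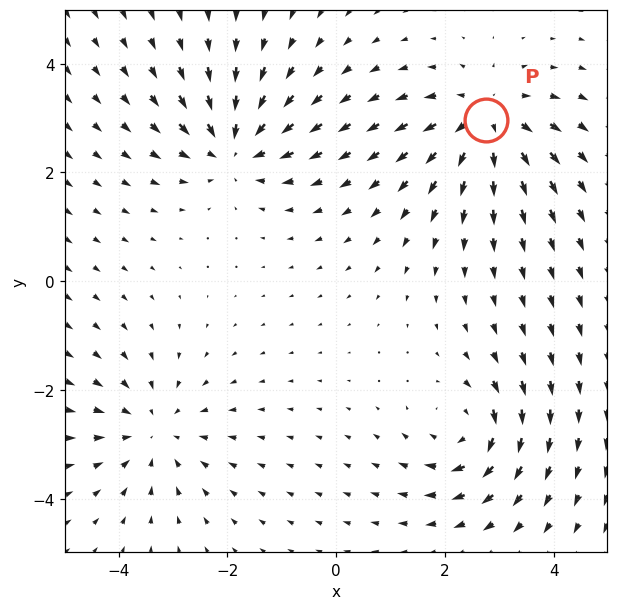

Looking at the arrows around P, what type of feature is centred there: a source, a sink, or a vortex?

At P (2.7, 3.0) the arrows spread outward. Divergence about +4, curl ≈0 — positive divergence with near-zero curl is a source.

source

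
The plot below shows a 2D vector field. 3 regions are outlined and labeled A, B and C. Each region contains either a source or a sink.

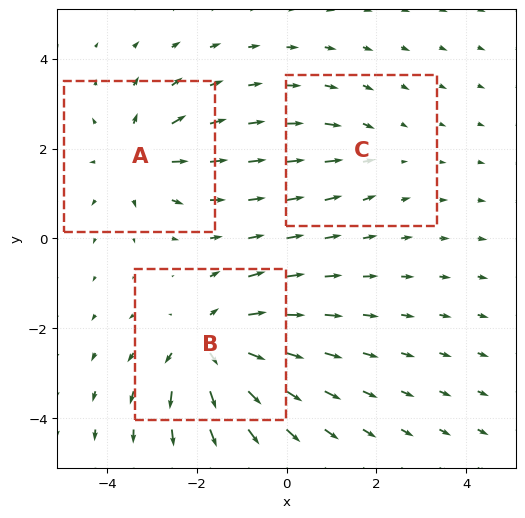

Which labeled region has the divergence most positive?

B

Divergence at each region's feature centre — A: about +3, B: about +5, C: about -2. Region B is most positive.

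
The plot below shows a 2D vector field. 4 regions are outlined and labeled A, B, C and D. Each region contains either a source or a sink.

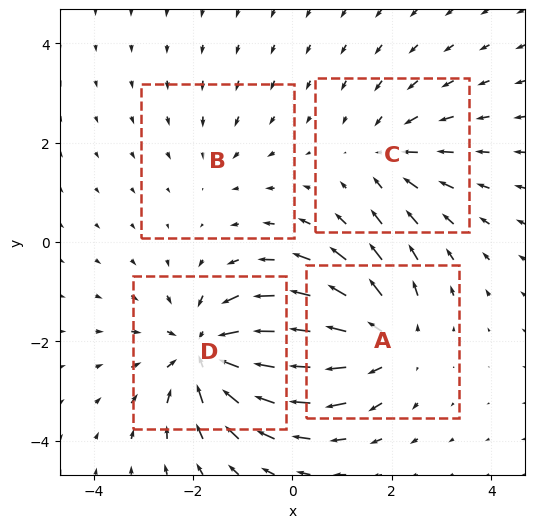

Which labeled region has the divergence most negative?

Divergence at each region's feature centre — A: about +5, B: about -2, C: about -3, D: about -6. Region D is most negative.

D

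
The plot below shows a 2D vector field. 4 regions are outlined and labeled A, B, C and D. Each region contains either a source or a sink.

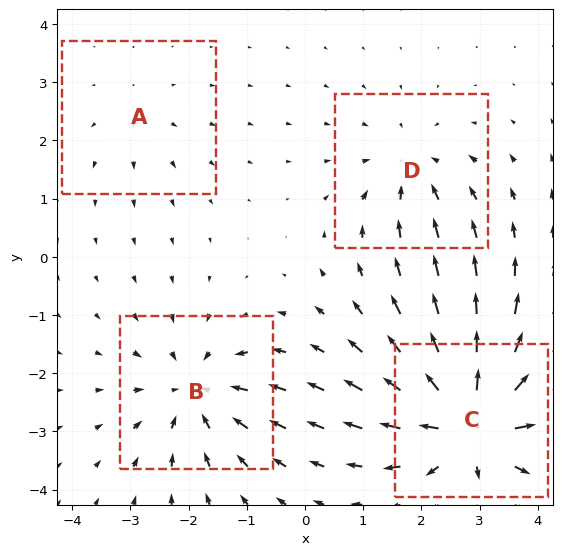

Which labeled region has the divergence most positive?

C

Divergence at each region's feature centre — A: about +2, B: about -5, C: about +8, D: about -4. Region C is most positive.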